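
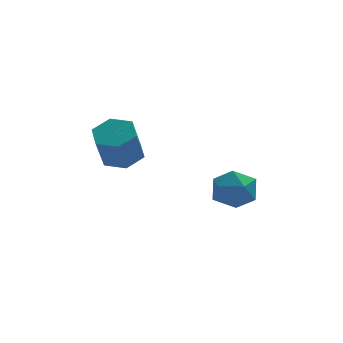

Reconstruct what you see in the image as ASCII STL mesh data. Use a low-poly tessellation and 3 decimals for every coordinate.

solid 
facet normal 0.449 0.422 0.788
outer loop
vertex 1.32 -0.575 0.952
vertex 1.003 -1.362 1.554
vertex 1.919 -1.419 1.062
endloop
endfacet
facet normal 0.791 0.585 0.182
outer loop
vertex 1.32 -0.575 0.952
vertex 1.919 -1.419 1.062
vertex 1.808 -0.978 0.126
endloop
endfacet
facet normal 0.328 0.911 -0.251
outer loop
vertex 1.32 -0.575 0.952
vertex 1.808 -0.978 0.126
vertex 0.825 -0.648 0.039
endloop
endfacet
facet normal -0.299 0.950 0.086
outer loop
vertex 1.32 -0.575 0.952
vertex 0.825 -0.648 0.039
vertex 0.327 -0.885 0.923
endloop
endfacet
facet normal -0.223 0.647 0.729
outer loop
vertex 1.32 -0.575 0.952
vertex 0.327 -0.885 0.923
vertex 1.003 -1.362 1.554
endloop
endfacet
facet normal 0.991 -0.026 -0.130
outer loop
vertex 1.808 -0.978 0.126
vertex 1.919 -1.419 1.062
vertex 1.793 -2.015 0.217
endloop
endfacet
facet normal 0.439 -0.289 0.851
outer loop
vertex 1.919 -1.419 1.062
vertex 1.003 -1.362 1.554
vertex 1.295 -2.252 1.101
endloop
endfacet
facet normal -0.651 0.076 0.755
outer loop
vertex 1.003 -1.362 1.554
vertex 0.327 -0.885 0.923
vertex 0.312 -1.922 1.014
endloop
endfacet
facet normal -0.774 0.566 -0.284
outer loop
vertex 0.327 -0.885 0.923
vertex 0.825 -0.648 0.039
vertex 0.201 -1.481 0.078
endloop
endfacet
facet normal 0.242 0.502 -0.830
outer loop
vertex 0.825 -0.648 0.039
vertex 1.808 -0.978 0.126
vertex 1.117 -1.538 -0.414
endloop
endfacet
facet normal 0.299 -0.950 -0.086
outer loop
vertex 0.8 -2.325 0.188
vertex 1.793 -2.015 0.217
vertex 1.295 -2.252 1.101
endloop
endfacet
facet normal -0.328 -0.911 0.251
outer loop
vertex 0.8 -2.325 0.188
vertex 1.295 -2.252 1.101
vertex 0.312 -1.922 1.014
endloop
endfacet
facet normal -0.791 -0.585 -0.182
outer loop
vertex 0.8 -2.325 0.188
vertex 0.312 -1.922 1.014
vertex 0.201 -1.481 0.078
endloop
endfacet
facet normal -0.449 -0.422 -0.788
outer loop
vertex 0.8 -2.325 0.188
vertex 0.201 -1.481 0.078
vertex 1.117 -1.538 -0.414
endloop
endfacet
facet normal 0.223 -0.647 -0.729
outer loop
vertex 0.8 -2.325 0.188
vertex 1.117 -1.538 -0.414
vertex 1.793 -2.015 0.217
endloop
endfacet
facet normal 0.774 -0.566 0.284
outer loop
vertex 1.295 -2.252 1.101
vertex 1.793 -2.015 0.217
vertex 1.919 -1.419 1.062
endloop
endfacet
facet normal -0.242 -0.502 0.830
outer loop
vertex 0.312 -1.922 1.014
vertex 1.295 -2.252 1.101
vertex 1.003 -1.362 1.554
endloop
endfacet
facet normal -0.991 0.026 0.130
outer loop
vertex 0.201 -1.481 0.078
vertex 0.312 -1.922 1.014
vertex 0.327 -0.885 0.923
endloop
endfacet
facet normal -0.439 0.289 -0.851
outer loop
vertex 1.117 -1.538 -0.414
vertex 0.201 -1.481 0.078
vertex 0.825 -0.648 0.039
endloop
endfacet
facet normal 0.651 -0.076 -0.755
outer loop
vertex 1.793 -2.015 0.217
vertex 1.117 -1.538 -0.414
vertex 1.808 -0.978 0.126
endloop
endfacet
facet normal 0.221 0.408 -0.886
outer loop
vertex -2.588 -1.256 3.25
vertex -3.324 -1.647 2.886
vertex -3.385 -0.817 3.253
endloop
endfacet
facet normal 0.429 0.775 0.464
outer loop
vertex -2.588 -1.256 3.25
vertex -3.385 -0.817 3.253
vertex -2.96 -1.941 4.738
endloop
endfacet
facet normal 0.429 0.775 0.464
outer loop
vertex -2.96 -1.941 4.738
vertex -3.385 -0.817 3.253
vertex -3.757 -1.502 4.741
endloop
endfacet
facet normal -0.221 -0.408 0.886
outer loop
vertex -2.96 -1.941 4.738
vertex -3.757 -1.502 4.741
vertex -3.696 -2.333 4.374
endloop
endfacet
facet normal 0.221 0.408 -0.886
outer loop
vertex -3.385 -0.817 3.253
vertex -3.324 -1.647 2.886
vertex -4.121 -1.209 2.889
endloop
endfacet
facet normal -0.545 0.805 0.234
outer loop
vertex -3.385 -0.817 3.253
vertex -4.121 -1.209 2.889
vertex -3.757 -1.502 4.741
endloop
endfacet
facet normal -0.545 0.805 0.234
outer loop
vertex -3.757 -1.502 4.741
vertex -4.121 -1.209 2.889
vertex -4.493 -1.894 4.377
endloop
endfacet
facet normal -0.221 -0.408 0.886
outer loop
vertex -3.757 -1.502 4.741
vertex -4.493 -1.894 4.377
vertex -3.696 -2.333 4.374
endloop
endfacet
facet normal 0.221 0.408 -0.886
outer loop
vertex -4.121 -1.209 2.889
vertex -3.324 -1.647 2.886
vertex -4.06 -2.039 2.522
endloop
endfacet
facet normal -0.973 0.030 -0.229
outer loop
vertex -4.121 -1.209 2.889
vertex -4.06 -2.039 2.522
vertex -4.493 -1.894 4.377
endloop
endfacet
facet normal -0.973 0.030 -0.229
outer loop
vertex -4.493 -1.894 4.377
vertex -4.06 -2.039 2.522
vertex -4.432 -2.724 4.01
endloop
endfacet
facet normal -0.221 -0.408 0.886
outer loop
vertex -4.493 -1.894 4.377
vertex -4.432 -2.724 4.01
vertex -3.696 -2.333 4.374
endloop
endfacet
facet normal 0.221 0.408 -0.886
outer loop
vertex -4.06 -2.039 2.522
vertex -3.324 -1.647 2.886
vertex -3.263 -2.478 2.519
endloop
endfacet
facet normal -0.429 -0.775 -0.464
outer loop
vertex -4.06 -2.039 2.522
vertex -3.263 -2.478 2.519
vertex -4.432 -2.724 4.01
endloop
endfacet
facet normal -0.429 -0.775 -0.464
outer loop
vertex -4.432 -2.724 4.01
vertex -3.263 -2.478 2.519
vertex -3.635 -3.163 4.007
endloop
endfacet
facet normal -0.221 -0.408 0.886
outer loop
vertex -4.432 -2.724 4.01
vertex -3.635 -3.163 4.007
vertex -3.696 -2.333 4.374
endloop
endfacet
facet normal 0.221 0.408 -0.886
outer loop
vertex -3.263 -2.478 2.519
vertex -3.324 -1.647 2.886
vertex -2.527 -2.086 2.883
endloop
endfacet
facet normal 0.545 -0.805 -0.234
outer loop
vertex -3.263 -2.478 2.519
vertex -2.527 -2.086 2.883
vertex -3.635 -3.163 4.007
endloop
endfacet
facet normal 0.545 -0.805 -0.234
outer loop
vertex -3.635 -3.163 4.007
vertex -2.527 -2.086 2.883
vertex -2.899 -2.771 4.371
endloop
endfacet
facet normal -0.221 -0.408 0.886
outer loop
vertex -3.635 -3.163 4.007
vertex -2.899 -2.771 4.371
vertex -3.696 -2.333 4.374
endloop
endfacet
facet normal 0.221 0.408 -0.886
outer loop
vertex -2.527 -2.086 2.883
vertex -3.324 -1.647 2.886
vertex -2.588 -1.256 3.25
endloop
endfacet
facet normal 0.973 -0.030 0.229
outer loop
vertex -2.527 -2.086 2.883
vertex -2.588 -1.256 3.25
vertex -2.899 -2.771 4.371
endloop
endfacet
facet normal 0.973 -0.030 0.229
outer loop
vertex -2.899 -2.771 4.371
vertex -2.588 -1.256 3.25
vertex -2.96 -1.941 4.738
endloop
endfacet
facet normal -0.221 -0.408 0.886
outer loop
vertex -2.899 -2.771 4.371
vertex -2.96 -1.941 4.738
vertex -3.696 -2.333 4.374
endloop
endfacet

endsolid


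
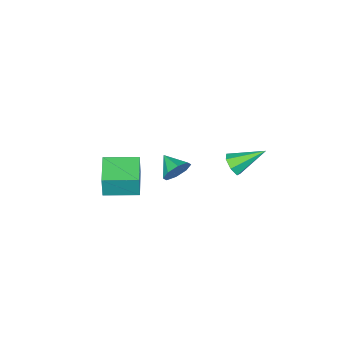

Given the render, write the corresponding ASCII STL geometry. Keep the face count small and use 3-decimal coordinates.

solid 
facet normal 0.711 -0.468 -0.525
outer loop
vertex -1.519 -2.131 0.296
vertex -1.908 -2.027 -0.324
vertex -1.396 -1.587 -0.022
endloop
endfacet
facet normal 0.416 0.387 0.823
outer loop
vertex -1.519 -2.131 0.296
vertex -1.396 -1.587 -0.022
vertex -3.332 -1.093 0.724
endloop
endfacet
facet normal 0.711 -0.468 -0.524
outer loop
vertex -1.396 -1.587 -0.022
vertex -1.908 -2.027 -0.324
vertex -1.659 -1.375 -0.568
endloop
endfacet
facet normal 0.316 0.926 0.207
outer loop
vertex -1.396 -1.587 -0.022
vertex -1.659 -1.375 -0.568
vertex -3.332 -1.093 0.724
endloop
endfacet
facet normal 0.711 -0.468 -0.524
outer loop
vertex -1.659 -1.375 -0.568
vertex -1.908 -2.027 -0.324
vertex -2.11 -1.654 -0.931
endloop
endfacet
facet normal -0.191 0.878 -0.438
outer loop
vertex -1.659 -1.375 -0.568
vertex -2.11 -1.654 -0.931
vertex -3.332 -1.093 0.724
endloop
endfacet
facet normal 0.711 -0.468 -0.524
outer loop
vertex -2.11 -1.654 -0.931
vertex -1.908 -2.027 -0.324
vertex -2.409 -2.215 -0.836
endloop
endfacet
facet normal -0.725 0.280 -0.630
outer loop
vertex -2.11 -1.654 -0.931
vertex -2.409 -2.215 -0.836
vertex -3.332 -1.093 0.724
endloop
endfacet
facet normal 0.712 -0.467 -0.525
outer loop
vertex -2.409 -2.215 -0.836
vertex -1.908 -2.027 -0.324
vertex -2.331 -2.634 -0.357
endloop
endfacet
facet normal -0.881 -0.417 -0.221
outer loop
vertex -2.409 -2.215 -0.836
vertex -2.331 -2.634 -0.357
vertex -3.332 -1.093 0.724
endloop
endfacet
facet normal 0.712 -0.468 -0.524
outer loop
vertex -2.331 -2.634 -0.357
vertex -1.908 -2.027 -0.324
vertex -1.935 -2.597 0.148
endloop
endfacet
facet normal -0.545 -0.689 0.478
outer loop
vertex -2.331 -2.634 -0.357
vertex -1.935 -2.597 0.148
vertex -3.332 -1.093 0.724
endloop
endfacet
facet normal 0.711 -0.468 -0.525
outer loop
vertex -1.935 -2.597 0.148
vertex -1.908 -2.027 -0.324
vertex -1.519 -2.131 0.296
endloop
endfacet
facet normal 0.034 -0.330 0.943
outer loop
vertex -1.935 -2.597 0.148
vertex -1.519 -2.131 0.296
vertex -3.332 -1.093 0.724
endloop
endfacet
facet normal 0.032 0.936 -0.350
outer loop
vertex 1.502 -3.225 -0.493
vertex 1.02 -2.961 0.169
vertex 1.864 -3.043 0.026
endloop
endfacet
facet normal 0.689 -0.684 -0.241
outer loop
vertex 1.502 -3.225 -0.493
vertex 1.864 -3.043 0.026
vertex 0.98 -4.139 0.611
endloop
endfacet
facet normal 0.031 0.935 -0.352
outer loop
vertex 1.864 -3.043 0.026
vertex 1.02 -2.961 0.169
vertex 1.732 -2.812 0.628
endloop
endfacet
facet normal 0.811 -0.464 0.356
outer loop
vertex 1.864 -3.043 0.026
vertex 1.732 -2.812 0.628
vertex 0.98 -4.139 0.611
endloop
endfacet
facet normal 0.031 0.935 -0.352
outer loop
vertex 1.732 -2.812 0.628
vertex 1.02 -2.961 0.169
vertex 1.182 -2.668 0.961
endloop
endfacet
facet normal 0.448 -0.265 0.854
outer loop
vertex 1.732 -2.812 0.628
vertex 1.182 -2.668 0.961
vertex 0.98 -4.139 0.611
endloop
endfacet
facet normal 0.031 0.935 -0.352
outer loop
vertex 1.182 -2.668 0.961
vertex 1.02 -2.961 0.169
vertex 0.538 -2.696 0.83
endloop
endfacet
facet normal -0.187 -0.203 0.961
outer loop
vertex 1.182 -2.668 0.961
vertex 0.538 -2.696 0.83
vertex 0.98 -4.139 0.611
endloop
endfacet
facet normal 0.033 0.936 -0.351
outer loop
vertex 0.538 -2.696 0.83
vertex 1.02 -2.961 0.169
vertex 0.176 -2.878 0.311
endloop
endfacet
facet normal -0.723 -0.315 0.615
outer loop
vertex 0.538 -2.696 0.83
vertex 0.176 -2.878 0.311
vertex 0.98 -4.139 0.611
endloop
endfacet
facet normal 0.033 0.936 -0.352
outer loop
vertex 0.176 -2.878 0.311
vertex 1.02 -2.961 0.169
vertex 0.308 -3.109 -0.291
endloop
endfacet
facet normal -0.845 -0.534 0.020
outer loop
vertex 0.176 -2.878 0.311
vertex 0.308 -3.109 -0.291
vertex 0.98 -4.139 0.611
endloop
endfacet
facet normal 0.032 0.936 -0.351
outer loop
vertex 0.308 -3.109 -0.291
vertex 1.02 -2.961 0.169
vertex 0.858 -3.253 -0.624
endloop
endfacet
facet normal -0.482 -0.734 -0.479
outer loop
vertex 0.308 -3.109 -0.291
vertex 0.858 -3.253 -0.624
vertex 0.98 -4.139 0.611
endloop
endfacet
facet normal 0.031 0.936 -0.351
outer loop
vertex 0.858 -3.253 -0.624
vertex 1.02 -2.961 0.169
vertex 1.502 -3.225 -0.493
endloop
endfacet
facet normal 0.154 -0.796 -0.586
outer loop
vertex 0.858 -3.253 -0.624
vertex 1.502 -3.225 -0.493
vertex 0.98 -4.139 0.611
endloop
endfacet
facet normal -0.611 -0.783 0.116
outer loop
vertex 4.194 -5.036 1.688
vertex 2.714 -3.876 1.714
vertex 4.076 -5.154 0.268
endloop
endfacet
facet normal 0.787 -0.617 -0.014
outer loop
vertex 5.146 -3.784 0.066
vertex 4.194 -5.036 1.688
vertex 4.076 -5.154 0.268
endloop
endfacet
facet normal -0.611 -0.783 0.116
outer loop
vertex 4.076 -5.154 0.268
vertex 2.714 -3.876 1.714
vertex 2.596 -3.995 0.294
endloop
endfacet
facet normal -0.082 -0.082 -0.993
outer loop
vertex 2.596 -3.995 0.294
vertex 5.146 -3.784 0.066
vertex 4.076 -5.154 0.268
endloop
endfacet
facet normal 0.082 0.082 0.993
outer loop
vertex 4.194 -5.036 1.688
vertex 3.784 -2.506 1.512
vertex 2.714 -3.876 1.714
endloop
endfacet
facet normal 0.787 -0.616 -0.014
outer loop
vertex 5.264 -3.665 1.486
vertex 4.194 -5.036 1.688
vertex 5.146 -3.784 0.066
endloop
endfacet
facet normal 0.082 0.082 0.993
outer loop
vertex 5.264 -3.665 1.486
vertex 3.784 -2.506 1.512
vertex 4.194 -5.036 1.688
endloop
endfacet
facet normal -0.787 0.617 0.014
outer loop
vertex 2.714 -3.876 1.714
vertex 3.784 -2.506 1.512
vertex 2.596 -3.995 0.294
endloop
endfacet
facet normal -0.082 -0.082 -0.993
outer loop
vertex 3.666 -2.624 0.092
vertex 5.146 -3.784 0.066
vertex 2.596 -3.995 0.294
endloop
endfacet
facet normal -0.787 0.616 0.014
outer loop
vertex 2.596 -3.995 0.294
vertex 3.784 -2.506 1.512
vertex 3.666 -2.624 0.092
endloop
endfacet
facet normal 0.611 0.783 -0.116
outer loop
vertex 3.666 -2.624 0.092
vertex 5.264 -3.665 1.486
vertex 5.146 -3.784 0.066
endloop
endfacet
facet normal 0.611 0.783 -0.116
outer loop
vertex 3.784 -2.506 1.512
vertex 5.264 -3.665 1.486
vertex 3.666 -2.624 0.092
endloop
endfacet

endsolid


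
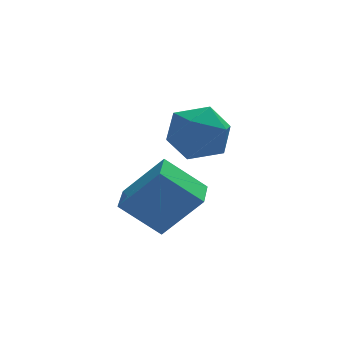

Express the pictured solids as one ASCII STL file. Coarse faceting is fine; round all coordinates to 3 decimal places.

solid 
facet normal -0.004 0.935 -0.354
outer loop
vertex -0.776 4.037 -0.458
vertex -1.569 4.144 -0.166
vertex -0.903 4.335 0.33
endloop
endfacet
facet normal 0.656 0.735 -0.172
outer loop
vertex -0.776 4.037 -0.458
vertex -0.903 4.335 0.33
vertex -0.294 3.757 0.186
endloop
endfacet
facet normal 0.822 0.152 -0.549
outer loop
vertex -0.776 4.037 -0.458
vertex -0.294 3.757 0.186
vertex -0.583 3.209 -0.398
endloop
endfacet
facet normal 0.264 -0.008 -0.964
outer loop
vertex -0.776 4.037 -0.458
vertex -0.583 3.209 -0.398
vertex -1.371 3.448 -0.616
endloop
endfacet
facet normal -0.247 0.476 -0.844
outer loop
vertex -0.776 4.037 -0.458
vertex -1.371 3.448 -0.616
vertex -1.569 4.144 -0.166
endloop
endfacet
facet normal 0.650 0.556 0.519
outer loop
vertex -0.294 3.757 0.186
vertex -0.903 4.335 0.33
vertex -0.789 3.692 0.876
endloop
endfacet
facet normal -0.419 0.880 0.223
outer loop
vertex -0.903 4.335 0.33
vertex -1.569 4.144 -0.166
vertex -1.577 3.931 0.658
endloop
endfacet
facet normal -0.811 0.137 -0.569
outer loop
vertex -1.569 4.144 -0.166
vertex -1.371 3.448 -0.616
vertex -1.866 3.383 0.074
endloop
endfacet
facet normal 0.015 -0.646 -0.764
outer loop
vertex -1.371 3.448 -0.616
vertex -0.583 3.209 -0.398
vertex -1.257 2.805 -0.07
endloop
endfacet
facet normal 0.918 -0.387 -0.091
outer loop
vertex -0.583 3.209 -0.398
vertex -0.294 3.757 0.186
vertex -0.591 2.996 0.426
endloop
endfacet
facet normal -0.264 0.008 0.964
outer loop
vertex -1.384 3.103 0.718
vertex -0.789 3.692 0.876
vertex -1.577 3.931 0.658
endloop
endfacet
facet normal -0.822 -0.152 0.549
outer loop
vertex -1.384 3.103 0.718
vertex -1.577 3.931 0.658
vertex -1.866 3.383 0.074
endloop
endfacet
facet normal -0.656 -0.735 0.172
outer loop
vertex -1.384 3.103 0.718
vertex -1.866 3.383 0.074
vertex -1.257 2.805 -0.07
endloop
endfacet
facet normal 0.004 -0.935 0.354
outer loop
vertex -1.384 3.103 0.718
vertex -1.257 2.805 -0.07
vertex -0.591 2.996 0.426
endloop
endfacet
facet normal 0.247 -0.476 0.844
outer loop
vertex -1.384 3.103 0.718
vertex -0.591 2.996 0.426
vertex -0.789 3.692 0.876
endloop
endfacet
facet normal -0.015 0.646 0.764
outer loop
vertex -1.577 3.931 0.658
vertex -0.789 3.692 0.876
vertex -0.903 4.335 0.33
endloop
endfacet
facet normal -0.918 0.387 0.091
outer loop
vertex -1.866 3.383 0.074
vertex -1.577 3.931 0.658
vertex -1.569 4.144 -0.166
endloop
endfacet
facet normal -0.650 -0.556 -0.519
outer loop
vertex -1.257 2.805 -0.07
vertex -1.866 3.383 0.074
vertex -1.371 3.448 -0.616
endloop
endfacet
facet normal 0.419 -0.880 -0.223
outer loop
vertex -0.591 2.996 0.426
vertex -1.257 2.805 -0.07
vertex -0.583 3.209 -0.398
endloop
endfacet
facet normal 0.811 -0.137 0.569
outer loop
vertex -0.789 3.692 0.876
vertex -0.591 2.996 0.426
vertex -0.294 3.757 0.186
endloop
endfacet
facet normal -0.722 0.224 0.655
outer loop
vertex -2.556 0.946 0.189
vertex -2.27 1.799 0.212
vertex -3.398 1.256 -0.846
endloop
endfacet
facet normal -0.317 -0.948 -0.026
outer loop
vertex -2.51 0.981 -1.652
vertex -2.556 0.946 0.189
vertex -3.398 1.256 -0.846
endloop
endfacet
facet normal -0.722 0.224 0.655
outer loop
vertex -3.398 1.256 -0.846
vertex -2.27 1.799 0.212
vertex -3.112 2.11 -0.823
endloop
endfacet
facet normal -0.615 0.226 -0.755
outer loop
vertex -3.112 2.11 -0.823
vertex -2.51 0.981 -1.652
vertex -3.398 1.256 -0.846
endloop
endfacet
facet normal 0.615 -0.227 0.755
outer loop
vertex -2.556 0.946 0.189
vertex -1.382 1.524 -0.594
vertex -2.27 1.799 0.212
endloop
endfacet
facet normal -0.318 -0.948 -0.026
outer loop
vertex -1.668 0.67 -0.617
vertex -2.556 0.946 0.189
vertex -2.51 0.981 -1.652
endloop
endfacet
facet normal 0.615 -0.226 0.755
outer loop
vertex -1.668 0.67 -0.617
vertex -1.382 1.524 -0.594
vertex -2.556 0.946 0.189
endloop
endfacet
facet normal 0.318 0.948 0.026
outer loop
vertex -2.27 1.799 0.212
vertex -1.382 1.524 -0.594
vertex -3.112 2.11 -0.823
endloop
endfacet
facet normal -0.615 0.227 -0.755
outer loop
vertex -2.224 1.834 -1.629
vertex -2.51 0.981 -1.652
vertex -3.112 2.11 -0.823
endloop
endfacet
facet normal 0.318 0.948 0.025
outer loop
vertex -3.112 2.11 -0.823
vertex -1.382 1.524 -0.594
vertex -2.224 1.834 -1.629
endloop
endfacet
facet normal 0.722 -0.224 -0.655
outer loop
vertex -2.224 1.834 -1.629
vertex -1.668 0.67 -0.617
vertex -2.51 0.981 -1.652
endloop
endfacet
facet normal 0.722 -0.224 -0.655
outer loop
vertex -1.382 1.524 -0.594
vertex -1.668 0.67 -0.617
vertex -2.224 1.834 -1.629
endloop
endfacet

endsolid


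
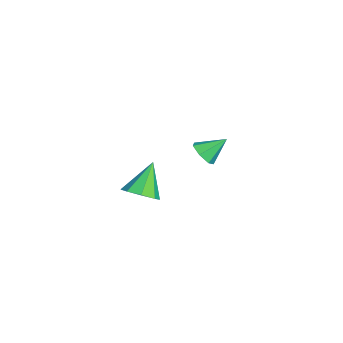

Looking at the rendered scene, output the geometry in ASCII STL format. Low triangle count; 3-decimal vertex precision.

solid 
facet normal 0.527 -0.362 -0.769
outer loop
vertex 4.037 -2.469 3.172
vertex 3.477 -2.959 3.019
vertex 3.646 -2.25 2.801
endloop
endfacet
facet normal 0.254 0.926 0.279
outer loop
vertex 4.037 -2.469 3.172
vertex 3.646 -2.25 2.801
vertex 2.663 -2.401 4.201
endloop
endfacet
facet normal 0.528 -0.362 -0.768
outer loop
vertex 3.646 -2.25 2.801
vertex 3.477 -2.959 3.019
vertex 3.156 -2.447 2.557
endloop
endfacet
facet normal -0.318 0.940 -0.122
outer loop
vertex 3.646 -2.25 2.801
vertex 3.156 -2.447 2.557
vertex 2.663 -2.401 4.201
endloop
endfacet
facet normal 0.529 -0.361 -0.768
outer loop
vertex 3.156 -2.447 2.557
vertex 3.477 -2.959 3.019
vertex 2.854 -2.944 2.583
endloop
endfacet
facet normal -0.831 0.491 -0.263
outer loop
vertex 3.156 -2.447 2.557
vertex 2.854 -2.944 2.583
vertex 2.663 -2.401 4.201
endloop
endfacet
facet normal 0.528 -0.363 -0.768
outer loop
vertex 2.854 -2.944 2.583
vertex 3.477 -2.959 3.019
vertex 2.917 -3.449 2.865
endloop
endfacet
facet normal -0.985 -0.158 -0.063
outer loop
vertex 2.854 -2.944 2.583
vertex 2.917 -3.449 2.865
vertex 2.663 -2.401 4.201
endloop
endfacet
facet normal 0.528 -0.362 -0.768
outer loop
vertex 2.917 -3.449 2.865
vertex 3.477 -2.959 3.019
vertex 3.307 -3.667 3.236
endloop
endfacet
facet normal -0.692 -0.626 0.360
outer loop
vertex 2.917 -3.449 2.865
vertex 3.307 -3.667 3.236
vertex 2.663 -2.401 4.201
endloop
endfacet
facet normal 0.528 -0.362 -0.768
outer loop
vertex 3.307 -3.667 3.236
vertex 3.477 -2.959 3.019
vertex 3.797 -3.47 3.48
endloop
endfacet
facet normal -0.121 -0.640 0.759
outer loop
vertex 3.307 -3.667 3.236
vertex 3.797 -3.47 3.48
vertex 2.663 -2.401 4.201
endloop
endfacet
facet normal 0.528 -0.362 -0.768
outer loop
vertex 3.797 -3.47 3.48
vertex 3.477 -2.959 3.019
vertex 4.099 -2.974 3.454
endloop
endfacet
facet normal 0.392 -0.191 0.900
outer loop
vertex 3.797 -3.47 3.48
vertex 4.099 -2.974 3.454
vertex 2.663 -2.401 4.201
endloop
endfacet
facet normal 0.528 -0.364 -0.767
outer loop
vertex 4.099 -2.974 3.454
vertex 3.477 -2.959 3.019
vertex 4.037 -2.469 3.172
endloop
endfacet
facet normal 0.547 0.458 0.700
outer loop
vertex 4.099 -2.974 3.454
vertex 4.037 -2.469 3.172
vertex 2.663 -2.401 4.201
endloop
endfacet
facet normal 0.070 -0.787 -0.613
outer loop
vertex -1.129 -0.224 1.701
vertex -1.668 -0.01 1.365
vertex -1.022 0.133 1.255
endloop
endfacet
facet normal 0.848 0.295 0.440
outer loop
vertex -1.129 -0.224 1.701
vertex -1.022 0.133 1.255
vertex -1.752 0.95 2.115
endloop
endfacet
facet normal 0.069 -0.786 -0.614
outer loop
vertex -1.022 0.133 1.255
vertex -1.668 -0.01 1.365
vertex -1.402 0.383 0.892
endloop
endfacet
facet normal 0.645 0.747 -0.161
outer loop
vertex -1.022 0.133 1.255
vertex -1.402 0.383 0.892
vertex -1.752 0.95 2.115
endloop
endfacet
facet normal 0.069 -0.786 -0.614
outer loop
vertex -1.402 0.383 0.892
vertex -1.668 -0.01 1.365
vertex -1.981 0.337 0.886
endloop
endfacet
facet normal -0.067 0.898 -0.435
outer loop
vertex -1.402 0.383 0.892
vertex -1.981 0.337 0.886
vertex -1.752 0.95 2.115
endloop
endfacet
facet normal 0.069 -0.786 -0.614
outer loop
vertex -1.981 0.337 0.886
vertex -1.668 -0.01 1.365
vertex -2.325 0.03 1.24
endloop
endfacet
facet normal -0.751 0.636 -0.178
outer loop
vertex -1.981 0.337 0.886
vertex -2.325 0.03 1.24
vertex -1.752 0.95 2.115
endloop
endfacet
facet normal 0.069 -0.787 -0.614
outer loop
vertex -2.325 0.03 1.24
vertex -1.668 -0.01 1.365
vertex -2.173 -0.307 1.689
endloop
endfacet
facet normal -0.894 0.157 0.420
outer loop
vertex -2.325 0.03 1.24
vertex -2.173 -0.307 1.689
vertex -1.752 0.95 2.115
endloop
endfacet
facet normal 0.069 -0.787 -0.613
outer loop
vertex -2.173 -0.307 1.689
vertex -1.668 -0.01 1.365
vertex -1.641 -0.42 1.894
endloop
endfacet
facet normal -0.386 -0.177 0.905
outer loop
vertex -2.173 -0.307 1.689
vertex -1.641 -0.42 1.894
vertex -1.752 0.95 2.115
endloop
endfacet
facet normal 0.070 -0.787 -0.613
outer loop
vertex -1.641 -0.42 1.894
vertex -1.668 -0.01 1.365
vertex -1.129 -0.224 1.701
endloop
endfacet
facet normal 0.389 -0.116 0.914
outer loop
vertex -1.641 -0.42 1.894
vertex -1.129 -0.224 1.701
vertex -1.752 0.95 2.115
endloop
endfacet

endsolid


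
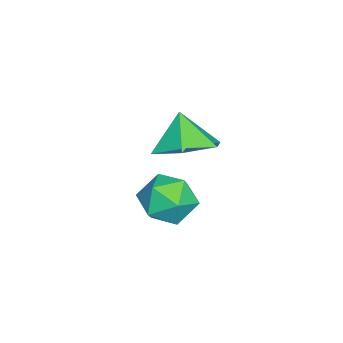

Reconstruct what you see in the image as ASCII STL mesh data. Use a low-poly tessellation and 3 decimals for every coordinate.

solid 
facet normal 0.433 0.249 -0.866
outer loop
vertex -2.229 -3.594 3.543
vertex -3.152 -3.695 3.053
vertex -2.872 -2.769 3.459
endloop
endfacet
facet normal 0.277 0.309 0.910
outer loop
vertex -2.229 -3.594 3.543
vertex -2.872 -2.769 3.459
vertex -3.688 -4.005 4.127
endloop
endfacet
facet normal 0.433 0.249 -0.866
outer loop
vertex -2.872 -2.769 3.459
vertex -3.152 -3.695 3.053
vertex -3.795 -2.87 2.969
endloop
endfacet
facet normal -0.417 0.630 0.656
outer loop
vertex -2.872 -2.769 3.459
vertex -3.795 -2.87 2.969
vertex -3.688 -4.005 4.127
endloop
endfacet
facet normal 0.434 0.250 -0.866
outer loop
vertex -3.795 -2.87 2.969
vertex -3.152 -3.695 3.053
vertex -4.074 -3.796 2.562
endloop
endfacet
facet normal -0.951 0.173 0.258
outer loop
vertex -3.795 -2.87 2.969
vertex -4.074 -3.796 2.562
vertex -3.688 -4.005 4.127
endloop
endfacet
facet normal 0.434 0.250 -0.866
outer loop
vertex -4.074 -3.796 2.562
vertex -3.152 -3.695 3.053
vertex -3.431 -4.622 2.646
endloop
endfacet
facet normal -0.790 -0.603 0.114
outer loop
vertex -4.074 -3.796 2.562
vertex -3.431 -4.622 2.646
vertex -3.688 -4.005 4.127
endloop
endfacet
facet normal 0.433 0.250 -0.866
outer loop
vertex -3.431 -4.622 2.646
vertex -3.152 -3.695 3.053
vertex -2.508 -4.521 3.137
endloop
endfacet
facet normal -0.095 -0.925 0.369
outer loop
vertex -3.431 -4.622 2.646
vertex -2.508 -4.521 3.137
vertex -3.688 -4.005 4.127
endloop
endfacet
facet normal 0.433 0.249 -0.866
outer loop
vertex -2.508 -4.521 3.137
vertex -3.152 -3.695 3.053
vertex -2.229 -3.594 3.543
endloop
endfacet
facet normal 0.439 -0.468 0.767
outer loop
vertex -2.508 -4.521 3.137
vertex -2.229 -3.594 3.543
vertex -3.688 -4.005 4.127
endloop
endfacet
facet normal -0.700 0.194 0.687
outer loop
vertex -1.131 -3.208 3.19
vertex -0.878 -3.919 3.648
vertex -0.504 -3.136 3.808
endloop
endfacet
facet normal -0.469 0.796 0.383
outer loop
vertex -1.131 -3.208 3.19
vertex -0.504 -3.136 3.808
vertex -0.415 -2.713 3.038
endloop
endfacet
facet normal -0.584 0.746 -0.319
outer loop
vertex -1.131 -3.208 3.19
vertex -0.415 -2.713 3.038
vertex -0.734 -3.235 2.401
endloop
endfacet
facet normal -0.886 0.112 -0.450
outer loop
vertex -1.131 -3.208 3.19
vertex -0.734 -3.235 2.401
vertex -1.02 -3.981 2.778
endloop
endfacet
facet normal -0.958 -0.230 0.173
outer loop
vertex -1.131 -3.208 3.19
vertex -1.02 -3.981 2.778
vertex -0.878 -3.919 3.648
endloop
endfacet
facet normal 0.235 0.840 0.489
outer loop
vertex -0.415 -2.713 3.038
vertex -0.504 -3.136 3.808
vertex 0.28 -3.119 3.402
endloop
endfacet
facet normal -0.139 -0.134 0.981
outer loop
vertex -0.504 -3.136 3.808
vertex -0.878 -3.919 3.648
vertex -0.006 -3.865 3.779
endloop
endfacet
facet normal -0.556 -0.818 0.149
outer loop
vertex -0.878 -3.919 3.648
vertex -1.02 -3.981 2.778
vertex -0.325 -4.387 3.142
endloop
endfacet
facet normal -0.439 -0.266 -0.858
outer loop
vertex -1.02 -3.981 2.778
vertex -0.734 -3.235 2.401
vertex -0.236 -3.964 2.372
endloop
endfacet
facet normal 0.050 0.760 -0.648
outer loop
vertex -0.734 -3.235 2.401
vertex -0.415 -2.713 3.038
vertex 0.138 -3.181 2.532
endloop
endfacet
facet normal 0.886 -0.112 0.450
outer loop
vertex 0.391 -3.892 2.99
vertex 0.28 -3.119 3.402
vertex -0.006 -3.865 3.779
endloop
endfacet
facet normal 0.584 -0.746 0.319
outer loop
vertex 0.391 -3.892 2.99
vertex -0.006 -3.865 3.779
vertex -0.325 -4.387 3.142
endloop
endfacet
facet normal 0.469 -0.796 -0.383
outer loop
vertex 0.391 -3.892 2.99
vertex -0.325 -4.387 3.142
vertex -0.236 -3.964 2.372
endloop
endfacet
facet normal 0.700 -0.194 -0.687
outer loop
vertex 0.391 -3.892 2.99
vertex -0.236 -3.964 2.372
vertex 0.138 -3.181 2.532
endloop
endfacet
facet normal 0.958 0.230 -0.173
outer loop
vertex 0.391 -3.892 2.99
vertex 0.138 -3.181 2.532
vertex 0.28 -3.119 3.402
endloop
endfacet
facet normal 0.439 0.266 0.858
outer loop
vertex -0.006 -3.865 3.779
vertex 0.28 -3.119 3.402
vertex -0.504 -3.136 3.808
endloop
endfacet
facet normal -0.050 -0.760 0.648
outer loop
vertex -0.325 -4.387 3.142
vertex -0.006 -3.865 3.779
vertex -0.878 -3.919 3.648
endloop
endfacet
facet normal -0.235 -0.840 -0.489
outer loop
vertex -0.236 -3.964 2.372
vertex -0.325 -4.387 3.142
vertex -1.02 -3.981 2.778
endloop
endfacet
facet normal 0.139 0.134 -0.981
outer loop
vertex 0.138 -3.181 2.532
vertex -0.236 -3.964 2.372
vertex -0.734 -3.235 2.401
endloop
endfacet
facet normal 0.556 0.818 -0.149
outer loop
vertex 0.28 -3.119 3.402
vertex 0.138 -3.181 2.532
vertex -0.415 -2.713 3.038
endloop
endfacet

endsolid


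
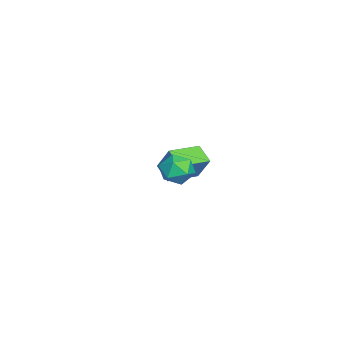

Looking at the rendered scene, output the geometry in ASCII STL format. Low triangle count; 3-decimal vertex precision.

solid 
facet normal -0.285 -0.419 -0.862
outer loop
vertex -3.109 -3.931 -2.875
vertex -4.465 -2.509 -3.117
vertex -2.251 -3.22 -3.504
endloop
endfacet
facet normal 0.685 -0.718 0.122
outer loop
vertex -1.755 -2.491 -2.003
vertex -3.109 -3.931 -2.875
vertex -2.251 -3.22 -3.504
endloop
endfacet
facet normal -0.285 -0.418 -0.862
outer loop
vertex -2.251 -3.22 -3.504
vertex -4.465 -2.509 -3.117
vertex -3.607 -1.797 -3.746
endloop
endfacet
facet normal 0.671 0.556 -0.491
outer loop
vertex -3.607 -1.797 -3.746
vertex -1.755 -2.491 -2.003
vertex -2.251 -3.22 -3.504
endloop
endfacet
facet normal -0.671 -0.556 0.491
outer loop
vertex -3.109 -3.931 -2.875
vertex -3.969 -1.78 -1.616
vertex -4.465 -2.509 -3.117
endloop
endfacet
facet normal 0.685 -0.718 0.122
outer loop
vertex -2.613 -3.203 -1.374
vertex -3.109 -3.931 -2.875
vertex -1.755 -2.491 -2.003
endloop
endfacet
facet normal -0.671 -0.556 0.491
outer loop
vertex -2.613 -3.203 -1.374
vertex -3.969 -1.78 -1.616
vertex -3.109 -3.931 -2.875
endloop
endfacet
facet normal -0.685 0.718 -0.122
outer loop
vertex -4.465 -2.509 -3.117
vertex -3.969 -1.78 -1.616
vertex -3.607 -1.797 -3.746
endloop
endfacet
facet normal 0.671 0.556 -0.491
outer loop
vertex -3.111 -1.069 -2.245
vertex -1.755 -2.491 -2.003
vertex -3.607 -1.797 -3.746
endloop
endfacet
facet normal -0.685 0.718 -0.122
outer loop
vertex -3.607 -1.797 -3.746
vertex -3.969 -1.78 -1.616
vertex -3.111 -1.069 -2.245
endloop
endfacet
facet normal 0.285 0.418 0.862
outer loop
vertex -3.111 -1.069 -2.245
vertex -2.613 -3.203 -1.374
vertex -1.755 -2.491 -2.003
endloop
endfacet
facet normal 0.285 0.419 0.862
outer loop
vertex -3.969 -1.78 -1.616
vertex -2.613 -3.203 -1.374
vertex -3.111 -1.069 -2.245
endloop
endfacet
facet normal -0.011 0.110 0.994
outer loop
vertex 3.159 -1.186 1.314
vertex 2.816 -2.13 1.415
vertex 3.81 -1.952 1.406
endloop
endfacet
facet normal 0.501 0.510 0.699
outer loop
vertex 3.159 -1.186 1.314
vertex 3.81 -1.952 1.406
vertex 3.989 -1.215 0.74
endloop
endfacet
facet normal 0.194 0.953 0.232
outer loop
vertex 3.159 -1.186 1.314
vertex 3.989 -1.215 0.74
vertex 3.106 -0.937 0.337
endloop
endfacet
facet normal -0.509 0.827 0.238
outer loop
vertex 3.159 -1.186 1.314
vertex 3.106 -0.937 0.337
vertex 2.381 -1.503 0.754
endloop
endfacet
facet normal -0.635 0.307 0.709
outer loop
vertex 3.159 -1.186 1.314
vertex 2.381 -1.503 0.754
vertex 2.816 -2.13 1.415
endloop
endfacet
facet normal 0.938 0.077 0.337
outer loop
vertex 3.989 -1.215 0.74
vertex 3.81 -1.952 1.406
vertex 4.159 -2.177 0.486
endloop
endfacet
facet normal 0.109 -0.570 0.814
outer loop
vertex 3.81 -1.952 1.406
vertex 2.816 -2.13 1.415
vertex 3.434 -2.743 0.903
endloop
endfacet
facet normal -0.901 -0.252 0.353
outer loop
vertex 2.816 -2.13 1.415
vertex 2.381 -1.503 0.754
vertex 2.551 -2.465 0.5
endloop
endfacet
facet normal -0.696 0.591 -0.408
outer loop
vertex 2.381 -1.503 0.754
vertex 3.106 -0.937 0.337
vertex 2.73 -1.728 -0.166
endloop
endfacet
facet normal 0.441 0.794 -0.418
outer loop
vertex 3.106 -0.937 0.337
vertex 3.989 -1.215 0.74
vertex 3.724 -1.55 -0.175
endloop
endfacet
facet normal 0.509 -0.827 -0.238
outer loop
vertex 3.381 -2.494 -0.074
vertex 4.159 -2.177 0.486
vertex 3.434 -2.743 0.903
endloop
endfacet
facet normal -0.194 -0.953 -0.232
outer loop
vertex 3.381 -2.494 -0.074
vertex 3.434 -2.743 0.903
vertex 2.551 -2.465 0.5
endloop
endfacet
facet normal -0.501 -0.510 -0.699
outer loop
vertex 3.381 -2.494 -0.074
vertex 2.551 -2.465 0.5
vertex 2.73 -1.728 -0.166
endloop
endfacet
facet normal 0.011 -0.110 -0.994
outer loop
vertex 3.381 -2.494 -0.074
vertex 2.73 -1.728 -0.166
vertex 3.724 -1.55 -0.175
endloop
endfacet
facet normal 0.635 -0.307 -0.709
outer loop
vertex 3.381 -2.494 -0.074
vertex 3.724 -1.55 -0.175
vertex 4.159 -2.177 0.486
endloop
endfacet
facet normal 0.696 -0.591 0.408
outer loop
vertex 3.434 -2.743 0.903
vertex 4.159 -2.177 0.486
vertex 3.81 -1.952 1.406
endloop
endfacet
facet normal -0.441 -0.794 0.418
outer loop
vertex 2.551 -2.465 0.5
vertex 3.434 -2.743 0.903
vertex 2.816 -2.13 1.415
endloop
endfacet
facet normal -0.938 -0.077 -0.337
outer loop
vertex 2.73 -1.728 -0.166
vertex 2.551 -2.465 0.5
vertex 2.381 -1.503 0.754
endloop
endfacet
facet normal -0.109 0.570 -0.814
outer loop
vertex 3.724 -1.55 -0.175
vertex 2.73 -1.728 -0.166
vertex 3.106 -0.937 0.337
endloop
endfacet
facet normal 0.901 0.252 -0.353
outer loop
vertex 4.159 -2.177 0.486
vertex 3.724 -1.55 -0.175
vertex 3.989 -1.215 0.74
endloop
endfacet

endsolid


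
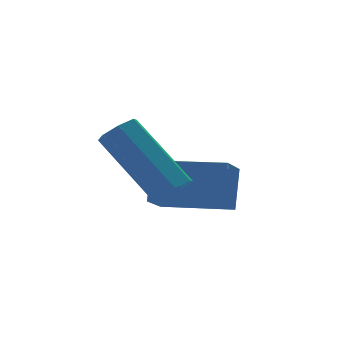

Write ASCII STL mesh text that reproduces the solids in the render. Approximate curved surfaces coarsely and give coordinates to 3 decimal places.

solid 
facet normal 0.303 -0.645 -0.701
outer loop
vertex -1.649 -0.718 0.441
vertex -1.896 -0.431 0.07
vertex -1.398 -0.386 0.244
endloop
endfacet
facet normal 0.782 -0.253 0.570
outer loop
vertex -1.649 -0.718 0.441
vertex -1.398 -0.386 0.244
vertex -2.297 0.664 1.941
endloop
endfacet
facet normal 0.780 -0.256 0.571
outer loop
vertex -2.297 0.664 1.941
vertex -1.398 -0.386 0.244
vertex -2.045 0.995 1.745
endloop
endfacet
facet normal -0.303 0.646 0.701
outer loop
vertex -2.297 0.664 1.941
vertex -2.045 0.995 1.745
vertex -2.544 0.951 1.57
endloop
endfacet
facet normal 0.303 -0.647 -0.700
outer loop
vertex -1.398 -0.386 0.244
vertex -1.896 -0.431 0.07
vertex -1.522 -0.089 -0.084
endloop
endfacet
facet normal 0.914 0.405 0.021
outer loop
vertex -1.398 -0.386 0.244
vertex -1.522 -0.089 -0.084
vertex -2.045 0.995 1.745
endloop
endfacet
facet normal 0.914 0.404 0.022
outer loop
vertex -2.045 0.995 1.745
vertex -1.522 -0.089 -0.084
vertex -2.169 1.293 1.417
endloop
endfacet
facet normal -0.303 0.646 0.701
outer loop
vertex -2.045 0.995 1.745
vertex -2.169 1.293 1.417
vertex -2.544 0.951 1.57
endloop
endfacet
facet normal 0.301 -0.646 -0.702
outer loop
vertex -1.522 -0.089 -0.084
vertex -1.896 -0.431 0.07
vertex -1.928 -0.048 -0.296
endloop
endfacet
facet normal 0.360 0.758 -0.543
outer loop
vertex -1.522 -0.089 -0.084
vertex -1.928 -0.048 -0.296
vertex -2.169 1.293 1.417
endloop
endfacet
facet normal 0.359 0.759 -0.544
outer loop
vertex -2.169 1.293 1.417
vertex -1.928 -0.048 -0.296
vertex -2.575 1.333 1.205
endloop
endfacet
facet normal -0.303 0.646 0.701
outer loop
vertex -2.169 1.293 1.417
vertex -2.575 1.333 1.205
vertex -2.544 0.951 1.57
endloop
endfacet
facet normal 0.303 -0.645 -0.701
outer loop
vertex -1.928 -0.048 -0.296
vertex -1.896 -0.431 0.07
vertex -2.31 -0.296 -0.233
endloop
endfacet
facet normal -0.467 0.541 -0.699
outer loop
vertex -1.928 -0.048 -0.296
vertex -2.31 -0.296 -0.233
vertex -2.575 1.333 1.205
endloop
endfacet
facet normal -0.466 0.542 -0.700
outer loop
vertex -2.575 1.333 1.205
vertex -2.31 -0.296 -0.233
vertex -2.958 1.085 1.268
endloop
endfacet
facet normal -0.303 0.645 0.701
outer loop
vertex -2.575 1.333 1.205
vertex -2.958 1.085 1.268
vertex -2.544 0.951 1.57
endloop
endfacet
facet normal 0.302 -0.646 -0.701
outer loop
vertex -2.31 -0.296 -0.233
vertex -1.896 -0.431 0.07
vertex -2.381 -0.645 0.058
endloop
endfacet
facet normal -0.941 -0.083 -0.329
outer loop
vertex -2.31 -0.296 -0.233
vertex -2.381 -0.645 0.058
vertex -2.958 1.085 1.268
endloop
endfacet
facet normal -0.941 -0.085 -0.328
outer loop
vertex -2.958 1.085 1.268
vertex -2.381 -0.645 0.058
vertex -3.028 0.736 1.559
endloop
endfacet
facet normal -0.303 0.645 0.701
outer loop
vertex -2.958 1.085 1.268
vertex -3.028 0.736 1.559
vertex -2.544 0.951 1.57
endloop
endfacet
facet normal 0.302 -0.646 -0.701
outer loop
vertex -2.381 -0.645 0.058
vertex -1.896 -0.431 0.07
vertex -2.087 -0.833 0.358
endloop
endfacet
facet normal -0.707 -0.645 0.289
outer loop
vertex -2.381 -0.645 0.058
vertex -2.087 -0.833 0.358
vertex -3.028 0.736 1.559
endloop
endfacet
facet normal -0.706 -0.646 0.290
outer loop
vertex -3.028 0.736 1.559
vertex -2.087 -0.833 0.358
vertex -2.734 0.549 1.858
endloop
endfacet
facet normal -0.303 0.645 0.701
outer loop
vertex -3.028 0.736 1.559
vertex -2.734 0.549 1.858
vertex -2.544 0.951 1.57
endloop
endfacet
facet normal 0.302 -0.646 -0.701
outer loop
vertex -2.087 -0.833 0.358
vertex -1.896 -0.431 0.07
vertex -1.649 -0.718 0.441
endloop
endfacet
facet normal 0.059 -0.721 0.690
outer loop
vertex -2.087 -0.833 0.358
vertex -1.649 -0.718 0.441
vertex -2.734 0.549 1.858
endloop
endfacet
facet normal 0.059 -0.721 0.690
outer loop
vertex -2.734 0.549 1.858
vertex -1.649 -0.718 0.441
vertex -2.297 0.664 1.941
endloop
endfacet
facet normal -0.303 0.645 0.701
outer loop
vertex -2.734 0.549 1.858
vertex -2.297 0.664 1.941
vertex -2.544 0.951 1.57
endloop
endfacet
facet normal -0.637 -0.554 0.536
outer loop
vertex 0.085 0.624 0.113
vertex -1.167 1.922 -0.035
vertex -0.329 0.108 -0.912
endloop
endfacet
facet normal 0.692 -0.717 0.082
outer loop
vertex 0.327 0.678 -1.465
vertex 0.085 0.624 0.113
vertex -0.329 0.108 -0.912
endloop
endfacet
facet normal -0.637 -0.554 0.536
outer loop
vertex -0.329 0.108 -0.912
vertex -1.167 1.922 -0.035
vertex -1.581 1.406 -1.06
endloop
endfacet
facet normal -0.340 -0.424 -0.840
outer loop
vertex -1.581 1.406 -1.06
vertex 0.327 0.678 -1.465
vertex -0.329 0.108 -0.912
endloop
endfacet
facet normal 0.340 0.424 0.840
outer loop
vertex 0.085 0.624 0.113
vertex -0.511 2.492 -0.588
vertex -1.167 1.922 -0.035
endloop
endfacet
facet normal 0.692 -0.717 0.082
outer loop
vertex 0.741 1.194 -0.44
vertex 0.085 0.624 0.113
vertex 0.327 0.678 -1.465
endloop
endfacet
facet normal 0.340 0.424 0.840
outer loop
vertex 0.741 1.194 -0.44
vertex -0.511 2.492 -0.588
vertex 0.085 0.624 0.113
endloop
endfacet
facet normal -0.692 0.717 -0.082
outer loop
vertex -1.167 1.922 -0.035
vertex -0.511 2.492 -0.588
vertex -1.581 1.406 -1.06
endloop
endfacet
facet normal -0.340 -0.424 -0.840
outer loop
vertex -0.925 1.976 -1.613
vertex 0.327 0.678 -1.465
vertex -1.581 1.406 -1.06
endloop
endfacet
facet normal -0.692 0.717 -0.082
outer loop
vertex -1.581 1.406 -1.06
vertex -0.511 2.492 -0.588
vertex -0.925 1.976 -1.613
endloop
endfacet
facet normal 0.637 0.554 -0.536
outer loop
vertex -0.925 1.976 -1.613
vertex 0.741 1.194 -0.44
vertex 0.327 0.678 -1.465
endloop
endfacet
facet normal 0.637 0.554 -0.536
outer loop
vertex -0.511 2.492 -0.588
vertex 0.741 1.194 -0.44
vertex -0.925 1.976 -1.613
endloop
endfacet

endsolid


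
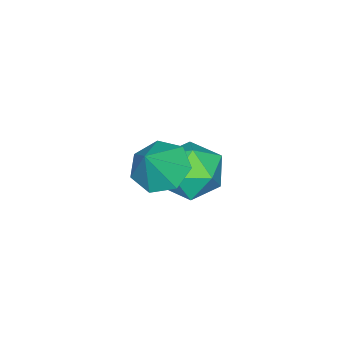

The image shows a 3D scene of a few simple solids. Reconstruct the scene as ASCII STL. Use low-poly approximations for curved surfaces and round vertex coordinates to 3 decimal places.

solid 
facet normal -0.548 0.121 0.828
outer loop
vertex -3.391 -2.428 1.225
vertex -3.433 -3.461 1.348
vertex -2.659 -2.917 1.781
endloop
endfacet
facet normal -0.107 0.673 0.732
outer loop
vertex -3.391 -2.428 1.225
vertex -2.659 -2.917 1.781
vertex -2.391 -2.157 1.122
endloop
endfacet
facet normal -0.251 0.963 0.096
outer loop
vertex -3.391 -2.428 1.225
vertex -2.391 -2.157 1.122
vertex -3.001 -2.232 0.281
endloop
endfacet
facet normal -0.782 0.590 -0.201
outer loop
vertex -3.391 -2.428 1.225
vertex -3.001 -2.232 0.281
vertex -3.644 -3.038 0.42
endloop
endfacet
facet normal -0.966 0.069 0.251
outer loop
vertex -3.391 -2.428 1.225
vertex -3.644 -3.038 0.42
vertex -3.433 -3.461 1.348
endloop
endfacet
facet normal 0.561 0.421 0.713
outer loop
vertex -2.391 -2.157 1.122
vertex -2.659 -2.917 1.781
vertex -1.816 -3.022 1.18
endloop
endfacet
facet normal -0.153 -0.473 0.868
outer loop
vertex -2.659 -2.917 1.781
vertex -3.433 -3.461 1.348
vertex -2.459 -3.828 1.319
endloop
endfacet
facet normal -0.829 -0.555 -0.065
outer loop
vertex -3.433 -3.461 1.348
vertex -3.644 -3.038 0.42
vertex -3.069 -3.903 0.478
endloop
endfacet
facet normal -0.532 0.287 -0.797
outer loop
vertex -3.644 -3.038 0.42
vertex -3.001 -2.232 0.281
vertex -2.801 -3.143 -0.181
endloop
endfacet
facet normal 0.326 0.891 -0.316
outer loop
vertex -3.001 -2.232 0.281
vertex -2.391 -2.157 1.122
vertex -2.027 -2.599 0.252
endloop
endfacet
facet normal 0.782 -0.590 0.201
outer loop
vertex -2.069 -3.632 0.375
vertex -1.816 -3.022 1.18
vertex -2.459 -3.828 1.319
endloop
endfacet
facet normal 0.251 -0.963 -0.096
outer loop
vertex -2.069 -3.632 0.375
vertex -2.459 -3.828 1.319
vertex -3.069 -3.903 0.478
endloop
endfacet
facet normal 0.107 -0.673 -0.732
outer loop
vertex -2.069 -3.632 0.375
vertex -3.069 -3.903 0.478
vertex -2.801 -3.143 -0.181
endloop
endfacet
facet normal 0.548 -0.121 -0.828
outer loop
vertex -2.069 -3.632 0.375
vertex -2.801 -3.143 -0.181
vertex -2.027 -2.599 0.252
endloop
endfacet
facet normal 0.966 -0.069 -0.251
outer loop
vertex -2.069 -3.632 0.375
vertex -2.027 -2.599 0.252
vertex -1.816 -3.022 1.18
endloop
endfacet
facet normal 0.532 -0.287 0.797
outer loop
vertex -2.459 -3.828 1.319
vertex -1.816 -3.022 1.18
vertex -2.659 -2.917 1.781
endloop
endfacet
facet normal -0.326 -0.891 0.316
outer loop
vertex -3.069 -3.903 0.478
vertex -2.459 -3.828 1.319
vertex -3.433 -3.461 1.348
endloop
endfacet
facet normal -0.561 -0.421 -0.713
outer loop
vertex -2.801 -3.143 -0.181
vertex -3.069 -3.903 0.478
vertex -3.644 -3.038 0.42
endloop
endfacet
facet normal 0.153 0.473 -0.868
outer loop
vertex -2.027 -2.599 0.252
vertex -2.801 -3.143 -0.181
vertex -3.001 -2.232 0.281
endloop
endfacet
facet normal 0.829 0.555 0.065
outer loop
vertex -1.816 -3.022 1.18
vertex -2.027 -2.599 0.252
vertex -2.391 -2.157 1.122
endloop
endfacet
facet normal -0.612 -0.014 -0.791
outer loop
vertex 0.576 -2.282 2.719
vertex -0.085 -2.358 3.232
vertex 0.274 -1.657 2.942
endloop
endfacet
facet normal 0.893 0.448 -0.047
outer loop
vertex 0.576 -2.282 2.719
vertex 0.274 -1.657 2.942
vertex 0.685 -2.342 4.228
endloop
endfacet
facet normal -0.612 -0.014 -0.791
outer loop
vertex 0.274 -1.657 2.942
vertex -0.085 -2.358 3.232
vertex -0.298 -1.56 3.383
endloop
endfacet
facet normal 0.399 0.856 0.329
outer loop
vertex 0.274 -1.657 2.942
vertex -0.298 -1.56 3.383
vertex 0.685 -2.342 4.228
endloop
endfacet
facet normal -0.611 -0.013 -0.791
outer loop
vertex -0.298 -1.56 3.383
vertex -0.085 -2.358 3.232
vertex -0.71 -2.064 3.71
endloop
endfacet
facet normal -0.159 0.626 0.764
outer loop
vertex -0.298 -1.56 3.383
vertex -0.71 -2.064 3.71
vertex 0.685 -2.342 4.228
endloop
endfacet
facet normal -0.611 -0.013 -0.791
outer loop
vertex -0.71 -2.064 3.71
vertex -0.085 -2.358 3.232
vertex -0.652 -2.79 3.677
endloop
endfacet
facet normal -0.360 -0.071 0.930
outer loop
vertex -0.71 -2.064 3.71
vertex -0.652 -2.79 3.677
vertex 0.685 -2.342 4.228
endloop
endfacet
facet normal -0.611 -0.013 -0.791
outer loop
vertex -0.652 -2.79 3.677
vertex -0.085 -2.358 3.232
vertex -0.167 -3.191 3.309
endloop
endfacet
facet normal -0.052 -0.709 0.703
outer loop
vertex -0.652 -2.79 3.677
vertex -0.167 -3.191 3.309
vertex 0.685 -2.342 4.228
endloop
endfacet
facet normal -0.612 -0.013 -0.791
outer loop
vertex -0.167 -3.191 3.309
vertex -0.085 -2.358 3.232
vertex 0.38 -2.965 2.882
endloop
endfacet
facet normal 0.532 -0.808 0.254
outer loop
vertex -0.167 -3.191 3.309
vertex 0.38 -2.965 2.882
vertex 0.685 -2.342 4.228
endloop
endfacet
facet normal -0.612 -0.013 -0.791
outer loop
vertex 0.38 -2.965 2.882
vertex -0.085 -2.358 3.232
vertex 0.576 -2.282 2.719
endloop
endfacet
facet normal 0.953 -0.293 -0.080
outer loop
vertex 0.38 -2.965 2.882
vertex 0.576 -2.282 2.719
vertex 0.685 -2.342 4.228
endloop
endfacet

endsolid


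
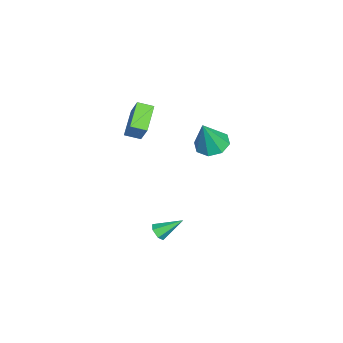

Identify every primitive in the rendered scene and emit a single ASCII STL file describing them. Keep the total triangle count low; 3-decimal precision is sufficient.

solid 
facet normal -0.465 -0.303 -0.832
outer loop
vertex -0.846 -1.515 1.853
vertex -2.475 -1.4 2.722
vertex -0.937 -0.564 1.557
endloop
endfacet
facet normal 0.881 -0.062 -0.470
outer loop
vertex -0.165 -0.06 2.938
vertex -0.846 -1.515 1.853
vertex -0.937 -0.564 1.557
endloop
endfacet
facet normal -0.465 -0.304 -0.832
outer loop
vertex -0.937 -0.564 1.557
vertex -2.475 -1.4 2.722
vertex -2.566 -0.45 2.426
endloop
endfacet
facet normal -0.091 0.951 -0.296
outer loop
vertex -2.566 -0.45 2.426
vertex -0.165 -0.06 2.938
vertex -0.937 -0.564 1.557
endloop
endfacet
facet normal 0.091 -0.951 0.296
outer loop
vertex -0.846 -1.515 1.853
vertex -1.703 -0.896 4.103
vertex -2.475 -1.4 2.722
endloop
endfacet
facet normal 0.881 -0.062 -0.470
outer loop
vertex -0.074 -1.01 3.234
vertex -0.846 -1.515 1.853
vertex -0.165 -0.06 2.938
endloop
endfacet
facet normal 0.092 -0.951 0.296
outer loop
vertex -0.074 -1.01 3.234
vertex -1.703 -0.896 4.103
vertex -0.846 -1.515 1.853
endloop
endfacet
facet normal -0.881 0.062 0.470
outer loop
vertex -2.475 -1.4 2.722
vertex -1.703 -0.896 4.103
vertex -2.566 -0.45 2.426
endloop
endfacet
facet normal -0.091 0.951 -0.297
outer loop
vertex -1.794 0.055 3.807
vertex -0.165 -0.06 2.938
vertex -2.566 -0.45 2.426
endloop
endfacet
facet normal -0.881 0.062 0.470
outer loop
vertex -2.566 -0.45 2.426
vertex -1.703 -0.896 4.103
vertex -1.794 0.055 3.807
endloop
endfacet
facet normal 0.465 0.304 0.832
outer loop
vertex -1.794 0.055 3.807
vertex -0.074 -1.01 3.234
vertex -0.165 -0.06 2.938
endloop
endfacet
facet normal 0.465 0.303 0.832
outer loop
vertex -1.703 -0.896 4.103
vertex -0.074 -1.01 3.234
vertex -1.794 0.055 3.807
endloop
endfacet
facet normal 0.192 -0.808 -0.557
outer loop
vertex 2.501 0.954 -4.078
vertex 1.903 0.839 -4.117
vertex 2.173 1.191 -4.535
endloop
endfacet
facet normal 0.728 0.661 -0.180
outer loop
vertex 2.501 0.954 -4.078
vertex 2.173 1.191 -4.535
vertex 1.577 2.221 -3.163
endloop
endfacet
facet normal 0.189 -0.808 -0.558
outer loop
vertex 2.173 1.191 -4.535
vertex 1.903 0.839 -4.117
vertex 1.575 1.077 -4.573
endloop
endfacet
facet normal -0.107 0.772 -0.626
outer loop
vertex 2.173 1.191 -4.535
vertex 1.575 1.077 -4.573
vertex 1.577 2.221 -3.163
endloop
endfacet
facet normal 0.189 -0.808 -0.558
outer loop
vertex 1.575 1.077 -4.573
vertex 1.903 0.839 -4.117
vertex 1.305 0.725 -4.155
endloop
endfacet
facet normal -0.893 0.350 -0.282
outer loop
vertex 1.575 1.077 -4.573
vertex 1.305 0.725 -4.155
vertex 1.577 2.221 -3.163
endloop
endfacet
facet normal 0.189 -0.808 -0.558
outer loop
vertex 1.305 0.725 -4.155
vertex 1.903 0.839 -4.117
vertex 1.632 0.487 -3.699
endloop
endfacet
facet normal -0.842 -0.184 0.508
outer loop
vertex 1.305 0.725 -4.155
vertex 1.632 0.487 -3.699
vertex 1.577 2.221 -3.163
endloop
endfacet
facet normal 0.190 -0.808 -0.557
outer loop
vertex 1.632 0.487 -3.699
vertex 1.903 0.839 -4.117
vertex 2.23 0.601 -3.66
endloop
endfacet
facet normal -0.006 -0.295 0.955
outer loop
vertex 1.632 0.487 -3.699
vertex 2.23 0.601 -3.66
vertex 1.577 2.221 -3.163
endloop
endfacet
facet normal 0.192 -0.808 -0.558
outer loop
vertex 2.23 0.601 -3.66
vertex 1.903 0.839 -4.117
vertex 2.501 0.954 -4.078
endloop
endfacet
facet normal 0.780 0.127 0.613
outer loop
vertex 2.23 0.601 -3.66
vertex 2.501 0.954 -4.078
vertex 1.577 2.221 -3.163
endloop
endfacet
facet normal -0.327 0.202 -0.923
outer loop
vertex 1.082 2.886 2.434
vertex 0.498 3.648 2.808
vertex 1.461 3.577 2.451
endloop
endfacet
facet normal 0.876 -0.481 0.022
outer loop
vertex 1.082 2.886 2.434
vertex 1.461 3.577 2.451
vertex 1.202 3.212 4.792
endloop
endfacet
facet normal -0.327 0.203 -0.923
outer loop
vertex 1.461 3.577 2.451
vertex 0.498 3.648 2.808
vertex 1.277 4.309 2.677
endloop
endfacet
facet normal 0.970 0.201 0.139
outer loop
vertex 1.461 3.577 2.451
vertex 1.277 4.309 2.677
vertex 1.202 3.212 4.792
endloop
endfacet
facet normal -0.327 0.203 -0.923
outer loop
vertex 1.277 4.309 2.677
vertex 0.498 3.648 2.808
vertex 0.636 4.654 2.98
endloop
endfacet
facet normal 0.573 0.719 0.393
outer loop
vertex 1.277 4.309 2.677
vertex 0.636 4.654 2.98
vertex 1.202 3.212 4.792
endloop
endfacet
facet normal -0.327 0.203 -0.923
outer loop
vertex 0.636 4.654 2.98
vertex 0.498 3.648 2.808
vertex -0.086 4.41 3.182
endloop
endfacet
facet normal -0.081 0.767 0.636
outer loop
vertex 0.636 4.654 2.98
vertex -0.086 4.41 3.182
vertex 1.202 3.212 4.792
endloop
endfacet
facet normal -0.327 0.202 -0.923
outer loop
vertex -0.086 4.41 3.182
vertex 0.498 3.648 2.808
vertex -0.465 3.719 3.165
endloop
endfacet
facet normal -0.611 0.317 0.725
outer loop
vertex -0.086 4.41 3.182
vertex -0.465 3.719 3.165
vertex 1.202 3.212 4.792
endloop
endfacet
facet normal -0.327 0.203 -0.923
outer loop
vertex -0.465 3.719 3.165
vertex 0.498 3.648 2.808
vertex -0.281 2.987 2.939
endloop
endfacet
facet normal -0.705 -0.365 0.608
outer loop
vertex -0.465 3.719 3.165
vertex -0.281 2.987 2.939
vertex 1.202 3.212 4.792
endloop
endfacet
facet normal -0.327 0.203 -0.923
outer loop
vertex -0.281 2.987 2.939
vertex 0.498 3.648 2.808
vertex 0.36 2.642 2.636
endloop
endfacet
facet normal -0.308 -0.883 0.354
outer loop
vertex -0.281 2.987 2.939
vertex 0.36 2.642 2.636
vertex 1.202 3.212 4.792
endloop
endfacet
facet normal -0.327 0.203 -0.923
outer loop
vertex 0.36 2.642 2.636
vertex 0.498 3.648 2.808
vertex 1.082 2.886 2.434
endloop
endfacet
facet normal 0.346 -0.932 0.111
outer loop
vertex 0.36 2.642 2.636
vertex 1.082 2.886 2.434
vertex 1.202 3.212 4.792
endloop
endfacet

endsolid


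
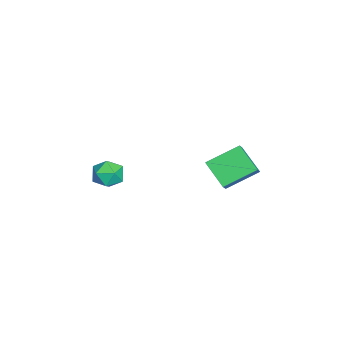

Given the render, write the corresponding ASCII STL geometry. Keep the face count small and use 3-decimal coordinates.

solid 
facet normal -0.594 -0.401 0.697
outer loop
vertex 1.112 -2.917 -1.515
vertex 1.661 -3.714 -1.506
vertex 1.864 -2.98 -0.91
endloop
endfacet
facet normal -0.580 0.310 0.753
outer loop
vertex 1.112 -2.917 -1.515
vertex 1.864 -2.98 -0.91
vertex 1.691 -2.154 -1.383
endloop
endfacet
facet normal -0.800 0.585 0.132
outer loop
vertex 1.112 -2.917 -1.515
vertex 1.691 -2.154 -1.383
vertex 1.381 -2.378 -2.271
endloop
endfacet
facet normal -0.951 0.043 -0.307
outer loop
vertex 1.112 -2.917 -1.515
vertex 1.381 -2.378 -2.271
vertex 1.362 -3.342 -2.348
endloop
endfacet
facet normal -0.823 -0.566 0.042
outer loop
vertex 1.112 -2.917 -1.515
vertex 1.362 -3.342 -2.348
vertex 1.661 -3.714 -1.506
endloop
endfacet
facet normal 0.096 0.510 0.855
outer loop
vertex 1.691 -2.154 -1.383
vertex 1.864 -2.98 -0.91
vertex 2.598 -2.478 -1.292
endloop
endfacet
facet normal 0.076 -0.641 0.764
outer loop
vertex 1.864 -2.98 -0.91
vertex 1.661 -3.714 -1.506
vertex 2.579 -3.442 -1.369
endloop
endfacet
facet normal -0.295 -0.908 -0.297
outer loop
vertex 1.661 -3.714 -1.506
vertex 1.362 -3.342 -2.348
vertex 2.269 -3.666 -2.257
endloop
endfacet
facet normal -0.502 0.079 -0.861
outer loop
vertex 1.362 -3.342 -2.348
vertex 1.381 -2.378 -2.271
vertex 2.096 -2.84 -2.73
endloop
endfacet
facet normal -0.260 0.954 -0.150
outer loop
vertex 1.381 -2.378 -2.271
vertex 1.691 -2.154 -1.383
vertex 2.299 -2.106 -2.134
endloop
endfacet
facet normal 0.951 -0.043 0.307
outer loop
vertex 2.848 -2.903 -2.125
vertex 2.598 -2.478 -1.292
vertex 2.579 -3.442 -1.369
endloop
endfacet
facet normal 0.800 -0.585 -0.132
outer loop
vertex 2.848 -2.903 -2.125
vertex 2.579 -3.442 -1.369
vertex 2.269 -3.666 -2.257
endloop
endfacet
facet normal 0.580 -0.310 -0.753
outer loop
vertex 2.848 -2.903 -2.125
vertex 2.269 -3.666 -2.257
vertex 2.096 -2.84 -2.73
endloop
endfacet
facet normal 0.594 0.401 -0.697
outer loop
vertex 2.848 -2.903 -2.125
vertex 2.096 -2.84 -2.73
vertex 2.299 -2.106 -2.134
endloop
endfacet
facet normal 0.823 0.566 -0.042
outer loop
vertex 2.848 -2.903 -2.125
vertex 2.299 -2.106 -2.134
vertex 2.598 -2.478 -1.292
endloop
endfacet
facet normal 0.502 -0.079 0.861
outer loop
vertex 2.579 -3.442 -1.369
vertex 2.598 -2.478 -1.292
vertex 1.864 -2.98 -0.91
endloop
endfacet
facet normal 0.260 -0.954 0.150
outer loop
vertex 2.269 -3.666 -2.257
vertex 2.579 -3.442 -1.369
vertex 1.661 -3.714 -1.506
endloop
endfacet
facet normal -0.096 -0.510 -0.855
outer loop
vertex 2.096 -2.84 -2.73
vertex 2.269 -3.666 -2.257
vertex 1.362 -3.342 -2.348
endloop
endfacet
facet normal -0.076 0.641 -0.764
outer loop
vertex 2.299 -2.106 -2.134
vertex 2.096 -2.84 -2.73
vertex 1.381 -2.378 -2.271
endloop
endfacet
facet normal 0.295 0.908 0.297
outer loop
vertex 2.598 -2.478 -1.292
vertex 2.299 -2.106 -2.134
vertex 1.691 -2.154 -1.383
endloop
endfacet
facet normal -0.719 0.108 -0.686
outer loop
vertex 1.134 2.186 -1.385
vertex 0.483 3.893 -0.433
vertex 2.241 3.169 -2.391
endloop
endfacet
facet normal 0.316 -0.829 -0.462
outer loop
vertex 2.917 3.067 -1.747
vertex 1.134 2.186 -1.385
vertex 2.241 3.169 -2.391
endloop
endfacet
facet normal -0.720 0.108 -0.686
outer loop
vertex 2.241 3.169 -2.391
vertex 0.483 3.893 -0.433
vertex 1.59 4.876 -1.44
endloop
endfacet
facet normal 0.618 0.549 -0.562
outer loop
vertex 1.59 4.876 -1.44
vertex 2.917 3.067 -1.747
vertex 2.241 3.169 -2.391
endloop
endfacet
facet normal -0.618 -0.549 0.562
outer loop
vertex 1.134 2.186 -1.385
vertex 1.159 3.791 0.211
vertex 0.483 3.893 -0.433
endloop
endfacet
facet normal 0.316 -0.829 -0.462
outer loop
vertex 1.81 2.084 -0.74
vertex 1.134 2.186 -1.385
vertex 2.917 3.067 -1.747
endloop
endfacet
facet normal -0.619 -0.549 0.562
outer loop
vertex 1.81 2.084 -0.74
vertex 1.159 3.791 0.211
vertex 1.134 2.186 -1.385
endloop
endfacet
facet normal -0.315 0.829 0.462
outer loop
vertex 0.483 3.893 -0.433
vertex 1.159 3.791 0.211
vertex 1.59 4.876 -1.44
endloop
endfacet
facet normal 0.619 0.549 -0.562
outer loop
vertex 2.266 4.774 -0.795
vertex 2.917 3.067 -1.747
vertex 1.59 4.876 -1.44
endloop
endfacet
facet normal -0.316 0.829 0.462
outer loop
vertex 1.59 4.876 -1.44
vertex 1.159 3.791 0.211
vertex 2.266 4.774 -0.795
endloop
endfacet
facet normal 0.720 -0.108 0.686
outer loop
vertex 2.266 4.774 -0.795
vertex 1.81 2.084 -0.74
vertex 2.917 3.067 -1.747
endloop
endfacet
facet normal 0.719 -0.108 0.686
outer loop
vertex 1.159 3.791 0.211
vertex 1.81 2.084 -0.74
vertex 2.266 4.774 -0.795
endloop
endfacet

endsolid


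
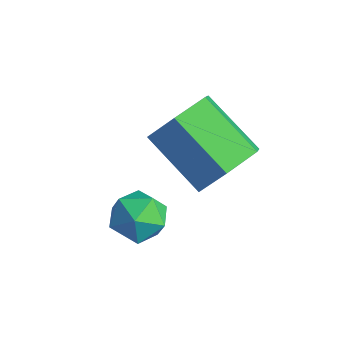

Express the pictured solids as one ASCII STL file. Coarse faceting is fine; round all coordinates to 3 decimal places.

solid 
facet normal 0.826 0.176 -0.536
outer loop
vertex -2.162 0.41 -1.278
vertex -2.662 0.873 -1.897
vertex -2.291 1.315 -1.18
endloop
endfacet
facet normal 0.547 -0.013 0.837
outer loop
vertex -2.162 0.41 -1.278
vertex -2.291 1.315 -1.18
vertex -3.598 0.105 -0.345
endloop
endfacet
facet normal 0.547 -0.013 0.837
outer loop
vertex -3.598 0.105 -0.345
vertex -2.291 1.315 -1.18
vertex -3.727 1.01 -0.247
endloop
endfacet
facet normal -0.825 -0.176 0.536
outer loop
vertex -3.598 0.105 -0.345
vertex -3.727 1.01 -0.247
vertex -4.098 0.567 -0.963
endloop
endfacet
facet normal 0.826 0.176 -0.536
outer loop
vertex -2.291 1.315 -1.18
vertex -2.662 0.873 -1.897
vertex -2.791 1.778 -1.799
endloop
endfacet
facet normal 0.152 0.846 0.510
outer loop
vertex -2.291 1.315 -1.18
vertex -2.791 1.778 -1.799
vertex -3.727 1.01 -0.247
endloop
endfacet
facet normal 0.152 0.846 0.510
outer loop
vertex -3.727 1.01 -0.247
vertex -2.791 1.778 -1.799
vertex -4.227 1.473 -0.866
endloop
endfacet
facet normal -0.826 -0.175 0.536
outer loop
vertex -3.727 1.01 -0.247
vertex -4.227 1.473 -0.866
vertex -4.098 0.567 -0.963
endloop
endfacet
facet normal 0.825 0.176 -0.536
outer loop
vertex -2.791 1.778 -1.799
vertex -2.662 0.873 -1.897
vertex -3.162 1.335 -2.515
endloop
endfacet
facet normal -0.395 0.859 -0.327
outer loop
vertex -2.791 1.778 -1.799
vertex -3.162 1.335 -2.515
vertex -4.227 1.473 -0.866
endloop
endfacet
facet normal -0.395 0.859 -0.327
outer loop
vertex -4.227 1.473 -0.866
vertex -3.162 1.335 -2.515
vertex -4.598 1.03 -1.582
endloop
endfacet
facet normal -0.826 -0.175 0.536
outer loop
vertex -4.227 1.473 -0.866
vertex -4.598 1.03 -1.582
vertex -4.098 0.567 -0.963
endloop
endfacet
facet normal 0.825 0.176 -0.536
outer loop
vertex -3.162 1.335 -2.515
vertex -2.662 0.873 -1.897
vertex -3.033 0.43 -2.613
endloop
endfacet
facet normal -0.547 0.013 -0.837
outer loop
vertex -3.162 1.335 -2.515
vertex -3.033 0.43 -2.613
vertex -4.598 1.03 -1.582
endloop
endfacet
facet normal -0.547 0.013 -0.837
outer loop
vertex -4.598 1.03 -1.582
vertex -3.033 0.43 -2.613
vertex -4.469 0.125 -1.68
endloop
endfacet
facet normal -0.826 -0.176 0.536
outer loop
vertex -4.598 1.03 -1.582
vertex -4.469 0.125 -1.68
vertex -4.098 0.567 -0.963
endloop
endfacet
facet normal 0.826 0.175 -0.536
outer loop
vertex -3.033 0.43 -2.613
vertex -2.662 0.873 -1.897
vertex -2.533 -0.033 -1.994
endloop
endfacet
facet normal -0.152 -0.846 -0.510
outer loop
vertex -3.033 0.43 -2.613
vertex -2.533 -0.033 -1.994
vertex -4.469 0.125 -1.68
endloop
endfacet
facet normal -0.152 -0.846 -0.510
outer loop
vertex -4.469 0.125 -1.68
vertex -2.533 -0.033 -1.994
vertex -3.969 -0.338 -1.061
endloop
endfacet
facet normal -0.826 -0.176 0.536
outer loop
vertex -4.469 0.125 -1.68
vertex -3.969 -0.338 -1.061
vertex -4.098 0.567 -0.963
endloop
endfacet
facet normal 0.826 0.175 -0.536
outer loop
vertex -2.533 -0.033 -1.994
vertex -2.662 0.873 -1.897
vertex -2.162 0.41 -1.278
endloop
endfacet
facet normal 0.395 -0.859 0.327
outer loop
vertex -2.533 -0.033 -1.994
vertex -2.162 0.41 -1.278
vertex -3.969 -0.338 -1.061
endloop
endfacet
facet normal 0.395 -0.859 0.327
outer loop
vertex -3.969 -0.338 -1.061
vertex -2.162 0.41 -1.278
vertex -3.598 0.105 -0.345
endloop
endfacet
facet normal -0.825 -0.176 0.536
outer loop
vertex -3.969 -0.338 -1.061
vertex -3.598 0.105 -0.345
vertex -4.098 0.567 -0.963
endloop
endfacet
facet normal -0.500 0.860 -0.102
outer loop
vertex -3.622 -0.753 -3.271
vertex -3.742 -0.738 -2.556
vertex -3.148 -0.425 -2.831
endloop
endfacet
facet normal 0.006 0.799 -0.602
outer loop
vertex -3.622 -0.753 -3.271
vertex -3.148 -0.425 -2.831
vertex -2.909 -0.838 -3.377
endloop
endfacet
facet normal -0.120 0.203 -0.972
outer loop
vertex -3.622 -0.753 -3.271
vertex -2.909 -0.838 -3.377
vertex -3.356 -1.406 -3.44
endloop
endfacet
facet normal -0.704 -0.105 -0.702
outer loop
vertex -3.622 -0.753 -3.271
vertex -3.356 -1.406 -3.44
vertex -3.871 -1.344 -2.933
endloop
endfacet
facet normal -0.939 0.302 -0.164
outer loop
vertex -3.622 -0.753 -3.271
vertex -3.871 -1.344 -2.933
vertex -3.742 -0.738 -2.556
endloop
endfacet
facet normal 0.635 0.724 -0.270
outer loop
vertex -2.909 -0.838 -3.377
vertex -3.148 -0.425 -2.831
vertex -2.589 -0.876 -2.727
endloop
endfacet
facet normal -0.185 0.823 0.537
outer loop
vertex -3.148 -0.425 -2.831
vertex -3.742 -0.738 -2.556
vertex -3.104 -0.814 -2.22
endloop
endfacet
facet normal -0.896 -0.081 0.436
outer loop
vertex -3.742 -0.738 -2.556
vertex -3.871 -1.344 -2.933
vertex -3.551 -1.382 -2.283
endloop
endfacet
facet normal -0.516 -0.739 -0.433
outer loop
vertex -3.871 -1.344 -2.933
vertex -3.356 -1.406 -3.44
vertex -3.312 -1.795 -2.829
endloop
endfacet
facet normal 0.430 -0.241 -0.870
outer loop
vertex -3.356 -1.406 -3.44
vertex -2.909 -0.838 -3.377
vertex -2.718 -1.482 -3.104
endloop
endfacet
facet normal 0.704 0.105 0.702
outer loop
vertex -2.838 -1.467 -2.389
vertex -2.589 -0.876 -2.727
vertex -3.104 -0.814 -2.22
endloop
endfacet
facet normal 0.120 -0.203 0.972
outer loop
vertex -2.838 -1.467 -2.389
vertex -3.104 -0.814 -2.22
vertex -3.551 -1.382 -2.283
endloop
endfacet
facet normal -0.006 -0.799 0.602
outer loop
vertex -2.838 -1.467 -2.389
vertex -3.551 -1.382 -2.283
vertex -3.312 -1.795 -2.829
endloop
endfacet
facet normal 0.500 -0.860 0.102
outer loop
vertex -2.838 -1.467 -2.389
vertex -3.312 -1.795 -2.829
vertex -2.718 -1.482 -3.104
endloop
endfacet
facet normal 0.939 -0.302 0.164
outer loop
vertex -2.838 -1.467 -2.389
vertex -2.718 -1.482 -3.104
vertex -2.589 -0.876 -2.727
endloop
endfacet
facet normal 0.516 0.739 0.433
outer loop
vertex -3.104 -0.814 -2.22
vertex -2.589 -0.876 -2.727
vertex -3.148 -0.425 -2.831
endloop
endfacet
facet normal -0.430 0.241 0.870
outer loop
vertex -3.551 -1.382 -2.283
vertex -3.104 -0.814 -2.22
vertex -3.742 -0.738 -2.556
endloop
endfacet
facet normal -0.635 -0.724 0.270
outer loop
vertex -3.312 -1.795 -2.829
vertex -3.551 -1.382 -2.283
vertex -3.871 -1.344 -2.933
endloop
endfacet
facet normal 0.185 -0.823 -0.537
outer loop
vertex -2.718 -1.482 -3.104
vertex -3.312 -1.795 -2.829
vertex -3.356 -1.406 -3.44
endloop
endfacet
facet normal 0.896 0.081 -0.436
outer loop
vertex -2.589 -0.876 -2.727
vertex -2.718 -1.482 -3.104
vertex -2.909 -0.838 -3.377
endloop
endfacet

endsolid


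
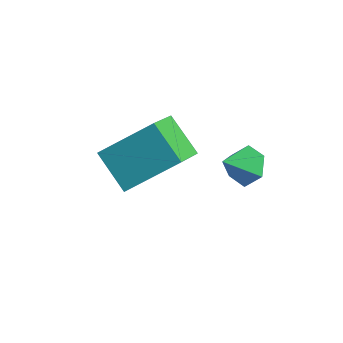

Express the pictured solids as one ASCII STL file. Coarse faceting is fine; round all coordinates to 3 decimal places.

solid 
facet normal -0.814 0.083 0.575
outer loop
vertex 0.248 -2.24 -0.385
vertex 1.231 -0.813 0.801
vertex -0.396 -0.877 -1.492
endloop
endfacet
facet normal -0.468 -0.680 -0.565
outer loop
vertex 0.889 -1.007 -2.401
vertex 0.248 -2.24 -0.385
vertex -0.396 -0.877 -1.492
endloop
endfacet
facet normal -0.814 0.083 0.575
outer loop
vertex -0.396 -0.877 -1.492
vertex 1.231 -0.813 0.801
vertex 0.587 0.55 -0.306
endloop
endfacet
facet normal -0.345 0.729 -0.591
outer loop
vertex 0.587 0.55 -0.306
vertex 0.889 -1.007 -2.401
vertex -0.396 -0.877 -1.492
endloop
endfacet
facet normal 0.345 -0.729 0.591
outer loop
vertex 0.248 -2.24 -0.385
vertex 2.516 -0.943 -0.108
vertex 1.231 -0.813 0.801
endloop
endfacet
facet normal -0.468 -0.680 -0.565
outer loop
vertex 1.533 -2.37 -1.294
vertex 0.248 -2.24 -0.385
vertex 0.889 -1.007 -2.401
endloop
endfacet
facet normal 0.345 -0.729 0.591
outer loop
vertex 1.533 -2.37 -1.294
vertex 2.516 -0.943 -0.108
vertex 0.248 -2.24 -0.385
endloop
endfacet
facet normal 0.468 0.680 0.565
outer loop
vertex 1.231 -0.813 0.801
vertex 2.516 -0.943 -0.108
vertex 0.587 0.55 -0.306
endloop
endfacet
facet normal -0.345 0.729 -0.591
outer loop
vertex 1.872 0.42 -1.215
vertex 0.889 -1.007 -2.401
vertex 0.587 0.55 -0.306
endloop
endfacet
facet normal 0.468 0.680 0.565
outer loop
vertex 0.587 0.55 -0.306
vertex 2.516 -0.943 -0.108
vertex 1.872 0.42 -1.215
endloop
endfacet
facet normal 0.814 -0.083 -0.575
outer loop
vertex 1.872 0.42 -1.215
vertex 1.533 -2.37 -1.294
vertex 0.889 -1.007 -2.401
endloop
endfacet
facet normal 0.814 -0.083 -0.575
outer loop
vertex 2.516 -0.943 -0.108
vertex 1.533 -2.37 -1.294
vertex 1.872 0.42 -1.215
endloop
endfacet
facet normal 0.160 0.740 -0.653
outer loop
vertex 4.643 0.293 -0.153
vertex 3.932 0.38 -0.229
vertex 4.288 0.749 0.277
endloop
endfacet
facet normal 0.678 -0.150 0.719
outer loop
vertex 4.643 0.293 -0.153
vertex 4.288 0.749 0.277
vertex 3.748 -0.48 0.529
endloop
endfacet
facet normal 0.158 0.741 -0.652
outer loop
vertex 4.288 0.749 0.277
vertex 3.932 0.38 -0.229
vertex 3.577 0.835 0.202
endloop
endfacet
facet normal -0.074 0.232 0.970
outer loop
vertex 4.288 0.749 0.277
vertex 3.577 0.835 0.202
vertex 3.748 -0.48 0.529
endloop
endfacet
facet normal 0.159 0.741 -0.652
outer loop
vertex 3.577 0.835 0.202
vertex 3.932 0.38 -0.229
vertex 3.222 0.466 -0.304
endloop
endfacet
facet normal -0.829 0.031 0.559
outer loop
vertex 3.577 0.835 0.202
vertex 3.222 0.466 -0.304
vertex 3.748 -0.48 0.529
endloop
endfacet
facet normal 0.159 0.741 -0.653
outer loop
vertex 3.222 0.466 -0.304
vertex 3.932 0.38 -0.229
vertex 3.577 0.011 -0.734
endloop
endfacet
facet normal -0.829 -0.550 -0.102
outer loop
vertex 3.222 0.466 -0.304
vertex 3.577 0.011 -0.734
vertex 3.748 -0.48 0.529
endloop
endfacet
facet normal 0.160 0.740 -0.653
outer loop
vertex 3.577 0.011 -0.734
vertex 3.932 0.38 -0.229
vertex 4.287 -0.076 -0.659
endloop
endfacet
facet normal -0.077 -0.933 -0.352
outer loop
vertex 3.577 0.011 -0.734
vertex 4.287 -0.076 -0.659
vertex 3.748 -0.48 0.529
endloop
endfacet
facet normal 0.160 0.740 -0.653
outer loop
vertex 4.287 -0.076 -0.659
vertex 3.932 0.38 -0.229
vertex 4.643 0.293 -0.153
endloop
endfacet
facet normal 0.678 -0.733 0.058
outer loop
vertex 4.287 -0.076 -0.659
vertex 4.643 0.293 -0.153
vertex 3.748 -0.48 0.529
endloop
endfacet

endsolid


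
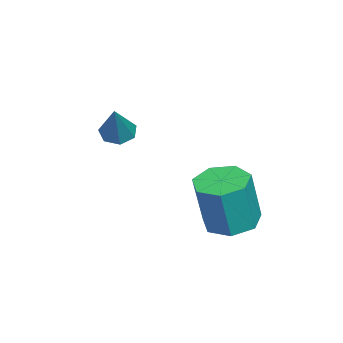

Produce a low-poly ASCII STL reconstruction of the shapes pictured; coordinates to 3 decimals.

solid 
facet normal -0.215 0.119 -0.969
outer loop
vertex 3.936 0.962 -0.69
vertex 3.138 0.796 -0.533
vertex 3.524 1.53 -0.529
endloop
endfacet
facet normal 0.791 0.603 -0.102
outer loop
vertex 3.936 0.962 -0.69
vertex 3.524 1.53 -0.529
vertex 4.32 0.75 1.035
endloop
endfacet
facet normal 0.792 0.601 -0.103
outer loop
vertex 4.32 0.75 1.035
vertex 3.524 1.53 -0.529
vertex 3.909 1.319 1.196
endloop
endfacet
facet normal 0.216 -0.118 0.969
outer loop
vertex 4.32 0.75 1.035
vertex 3.909 1.319 1.196
vertex 3.522 0.584 1.193
endloop
endfacet
facet normal -0.217 0.119 -0.969
outer loop
vertex 3.524 1.53 -0.529
vertex 3.138 0.796 -0.533
vertex 2.822 1.546 -0.37
endloop
endfacet
facet normal 0.048 0.993 0.111
outer loop
vertex 3.524 1.53 -0.529
vertex 2.822 1.546 -0.37
vertex 3.909 1.319 1.196
endloop
endfacet
facet normal 0.046 0.993 0.112
outer loop
vertex 3.909 1.319 1.196
vertex 2.822 1.546 -0.37
vertex 3.206 1.334 1.355
endloop
endfacet
facet normal 0.217 -0.118 0.969
outer loop
vertex 3.909 1.319 1.196
vertex 3.206 1.334 1.355
vertex 3.522 0.584 1.193
endloop
endfacet
facet normal -0.216 0.120 -0.969
outer loop
vertex 2.822 1.546 -0.37
vertex 3.138 0.796 -0.533
vertex 2.357 0.997 -0.334
endloop
endfacet
facet normal -0.733 0.636 0.241
outer loop
vertex 2.822 1.546 -0.37
vertex 2.357 0.997 -0.334
vertex 3.206 1.334 1.355
endloop
endfacet
facet normal -0.733 0.636 0.242
outer loop
vertex 3.206 1.334 1.355
vertex 2.357 0.997 -0.334
vertex 2.742 0.785 1.391
endloop
endfacet
facet normal 0.215 -0.119 0.969
outer loop
vertex 3.206 1.334 1.355
vertex 2.742 0.785 1.391
vertex 3.522 0.584 1.193
endloop
endfacet
facet normal -0.216 0.118 -0.969
outer loop
vertex 2.357 0.997 -0.334
vertex 3.138 0.796 -0.533
vertex 2.48 0.296 -0.447
endloop
endfacet
facet normal -0.961 -0.199 0.190
outer loop
vertex 2.357 0.997 -0.334
vertex 2.48 0.296 -0.447
vertex 2.742 0.785 1.391
endloop
endfacet
facet normal -0.961 -0.200 0.190
outer loop
vertex 2.742 0.785 1.391
vertex 2.48 0.296 -0.447
vertex 2.865 0.085 1.278
endloop
endfacet
facet normal 0.215 -0.119 0.969
outer loop
vertex 2.742 0.785 1.391
vertex 2.865 0.085 1.278
vertex 3.522 0.584 1.193
endloop
endfacet
facet normal -0.217 0.118 -0.969
outer loop
vertex 2.48 0.296 -0.447
vertex 3.138 0.796 -0.533
vertex 3.099 -0.028 -0.625
endloop
endfacet
facet normal -0.465 -0.885 -0.005
outer loop
vertex 2.48 0.296 -0.447
vertex 3.099 -0.028 -0.625
vertex 2.865 0.085 1.278
endloop
endfacet
facet normal -0.467 -0.884 -0.005
outer loop
vertex 2.865 0.085 1.278
vertex 3.099 -0.028 -0.625
vertex 3.483 -0.24 1.1
endloop
endfacet
facet normal 0.216 -0.120 0.969
outer loop
vertex 2.865 0.085 1.278
vertex 3.483 -0.24 1.1
vertex 3.522 0.584 1.193
endloop
endfacet
facet normal -0.216 0.118 -0.969
outer loop
vertex 3.099 -0.028 -0.625
vertex 3.138 0.796 -0.533
vertex 3.746 0.268 -0.733
endloop
endfacet
facet normal 0.381 -0.904 -0.196
outer loop
vertex 3.099 -0.028 -0.625
vertex 3.746 0.268 -0.733
vertex 3.483 -0.24 1.1
endloop
endfacet
facet normal 0.381 -0.903 -0.196
outer loop
vertex 3.483 -0.24 1.1
vertex 3.746 0.268 -0.733
vertex 4.131 0.057 0.992
endloop
endfacet
facet normal 0.216 -0.120 0.969
outer loop
vertex 3.483 -0.24 1.1
vertex 4.131 0.057 0.992
vertex 3.522 0.584 1.193
endloop
endfacet
facet normal -0.215 0.119 -0.969
outer loop
vertex 3.746 0.268 -0.733
vertex 3.138 0.796 -0.533
vertex 3.936 0.962 -0.69
endloop
endfacet
facet normal 0.940 -0.243 -0.239
outer loop
vertex 3.746 0.268 -0.733
vertex 3.936 0.962 -0.69
vertex 4.131 0.057 0.992
endloop
endfacet
facet normal 0.940 -0.242 -0.239
outer loop
vertex 4.131 0.057 0.992
vertex 3.936 0.962 -0.69
vertex 4.32 0.75 1.035
endloop
endfacet
facet normal 0.217 -0.119 0.969
outer loop
vertex 4.131 0.057 0.992
vertex 4.32 0.75 1.035
vertex 3.522 0.584 1.193
endloop
endfacet
facet normal -0.591 -0.118 -0.798
outer loop
vertex 3.385 -2.746 2.206
vertex 2.995 -2.467 2.454
vertex 3.39 -2.283 2.134
endloop
endfacet
facet normal 0.951 -0.057 -0.303
outer loop
vertex 3.385 -2.746 2.206
vertex 3.39 -2.283 2.134
vertex 3.865 -2.293 3.626
endloop
endfacet
facet normal -0.591 -0.118 -0.798
outer loop
vertex 3.39 -2.283 2.134
vertex 2.995 -2.467 2.454
vertex 3.097 -1.958 2.303
endloop
endfacet
facet normal 0.670 0.712 -0.209
outer loop
vertex 3.39 -2.283 2.134
vertex 3.097 -1.958 2.303
vertex 3.865 -2.293 3.626
endloop
endfacet
facet normal -0.591 -0.118 -0.798
outer loop
vertex 3.097 -1.958 2.303
vertex 2.995 -2.467 2.454
vertex 2.728 -2.016 2.585
endloop
endfacet
facet normal 0.024 0.972 0.232
outer loop
vertex 3.097 -1.958 2.303
vertex 2.728 -2.016 2.585
vertex 3.865 -2.293 3.626
endloop
endfacet
facet normal -0.592 -0.119 -0.797
outer loop
vertex 2.728 -2.016 2.585
vertex 2.995 -2.467 2.454
vertex 2.56 -2.413 2.769
endloop
endfacet
facet normal -0.499 0.529 0.686
outer loop
vertex 2.728 -2.016 2.585
vertex 2.56 -2.413 2.769
vertex 3.865 -2.293 3.626
endloop
endfacet
facet normal -0.592 -0.118 -0.797
outer loop
vertex 2.56 -2.413 2.769
vertex 2.995 -2.467 2.454
vertex 2.72 -2.85 2.715
endloop
endfacet
facet normal -0.507 -0.286 0.813
outer loop
vertex 2.56 -2.413 2.769
vertex 2.72 -2.85 2.715
vertex 3.865 -2.293 3.626
endloop
endfacet
facet normal -0.593 -0.117 -0.797
outer loop
vertex 2.72 -2.85 2.715
vertex 2.995 -2.467 2.454
vertex 3.087 -2.999 2.464
endloop
endfacet
facet normal 0.006 -0.856 0.516
outer loop
vertex 2.72 -2.85 2.715
vertex 3.087 -2.999 2.464
vertex 3.865 -2.293 3.626
endloop
endfacet
facet normal -0.591 -0.117 -0.798
outer loop
vertex 3.087 -2.999 2.464
vertex 2.995 -2.467 2.454
vertex 3.385 -2.746 2.206
endloop
endfacet
facet normal 0.656 -0.754 0.019
outer loop
vertex 3.087 -2.999 2.464
vertex 3.385 -2.746 2.206
vertex 3.865 -2.293 3.626
endloop
endfacet

endsolid
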